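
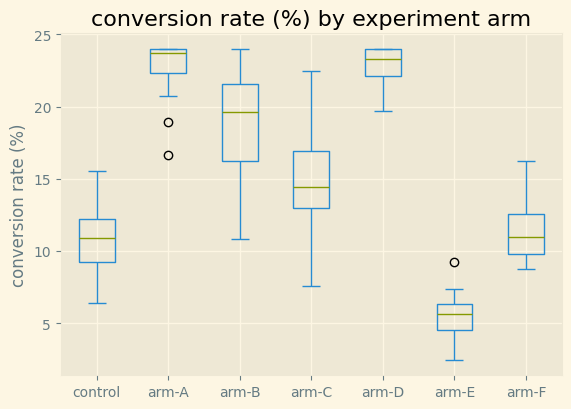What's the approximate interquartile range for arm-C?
≈ 4

Q3 ≈ 16, Q1 ≈ 12; IQR ≈ 4.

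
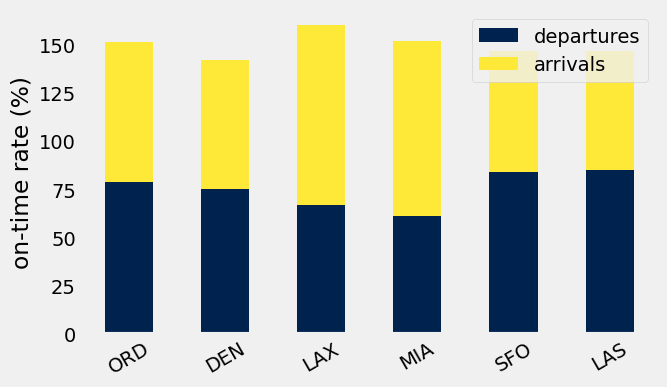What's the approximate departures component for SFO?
≈ 80

departures top ≈ 80, bottom ≈ 0; segment ≈ 80.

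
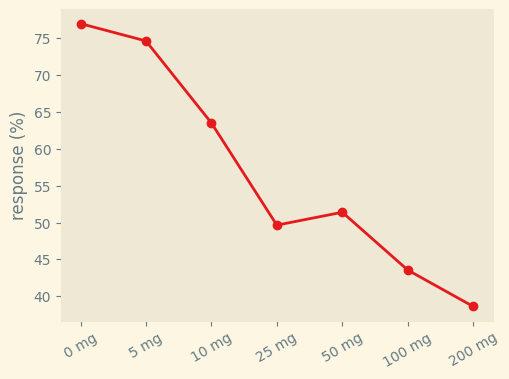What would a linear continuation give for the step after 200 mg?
≈ 35

Last three: 50, 45, 40 → slope ≈ -5/step → next ≈ 35.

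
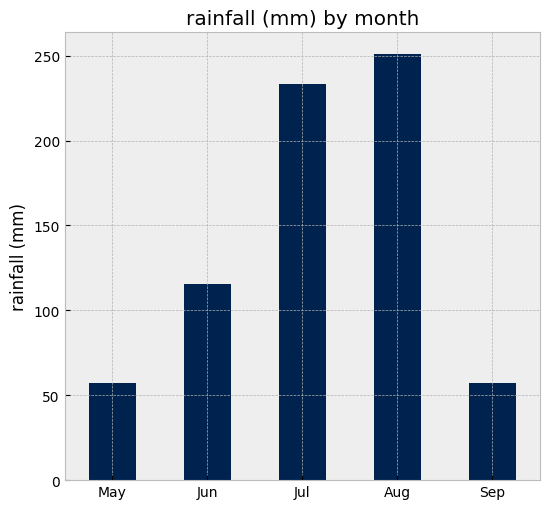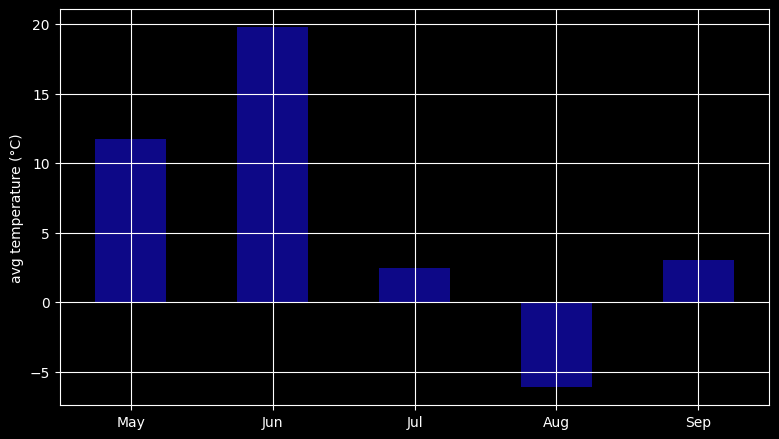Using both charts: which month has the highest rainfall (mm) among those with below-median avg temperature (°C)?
Chart 2 median avg temperature (°C) ≈ 4; below-median months: Jul, Aug. Among those, Aug has the highest rainfall (mm) (≈ 250).

Aug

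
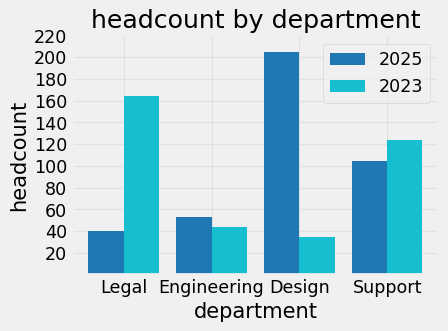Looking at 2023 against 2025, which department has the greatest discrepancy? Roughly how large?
Design: 2023 ≈ 40, 2025 ≈ 200 → gap ≈ 160. Next-largest (Legal) is only ≈ 120.

Design, ≈ 160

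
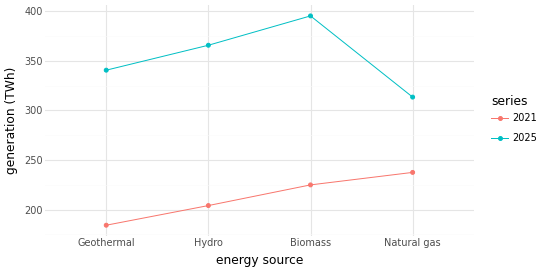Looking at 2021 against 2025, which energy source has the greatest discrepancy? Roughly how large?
Biomass, ≈ 180 TWh

Biomass: 2021 ≈ 220, 2025 ≈ 400 → gap ≈ 180. Next-largest (Hydro) is only ≈ 160.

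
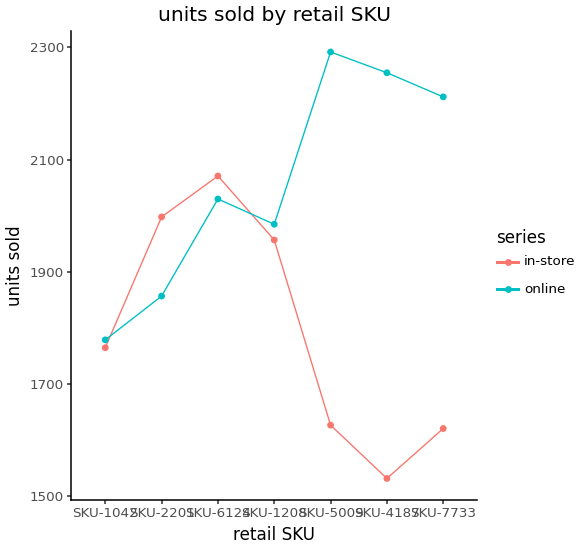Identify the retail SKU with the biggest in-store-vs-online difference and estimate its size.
SKU-4187: in-store ≈ 1500, online ≈ 2300 → gap ≈ 800. Next-largest (SKU-5009) is only ≈ 700.

SKU-4187, ≈ 800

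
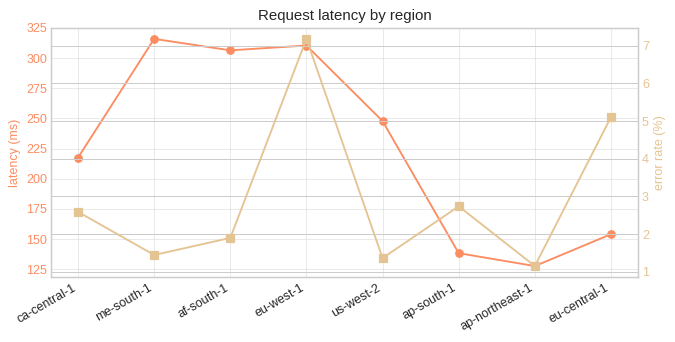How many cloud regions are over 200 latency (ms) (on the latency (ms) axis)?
Above 200: ca-central-1, me-south-1, af-south-1, eu-west-1, us-west-2.

5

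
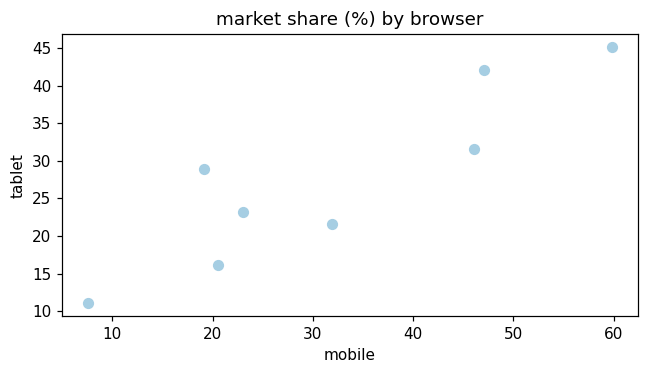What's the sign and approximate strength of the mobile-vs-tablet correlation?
positive, strong

Points are positively correlated; strong (|r| ≈ 0.9).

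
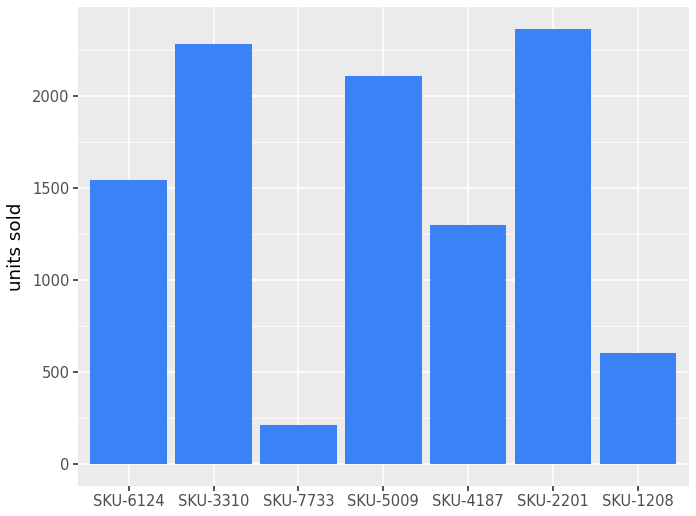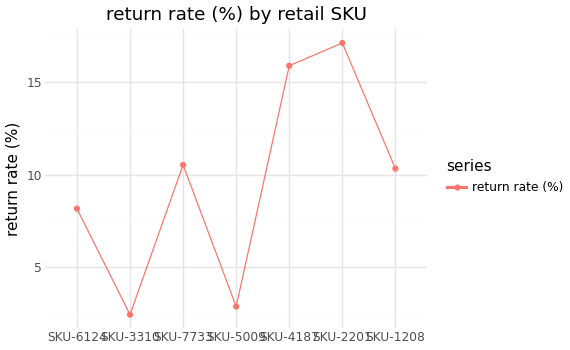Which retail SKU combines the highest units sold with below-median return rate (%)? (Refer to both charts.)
SKU-3310

Chart 2 median return rate (%) ≈ 10; below-median retail SKUs: SKU-6124, SKU-3310, SKU-5009. Among those, SKU-3310 has the highest units sold (≈ 2500).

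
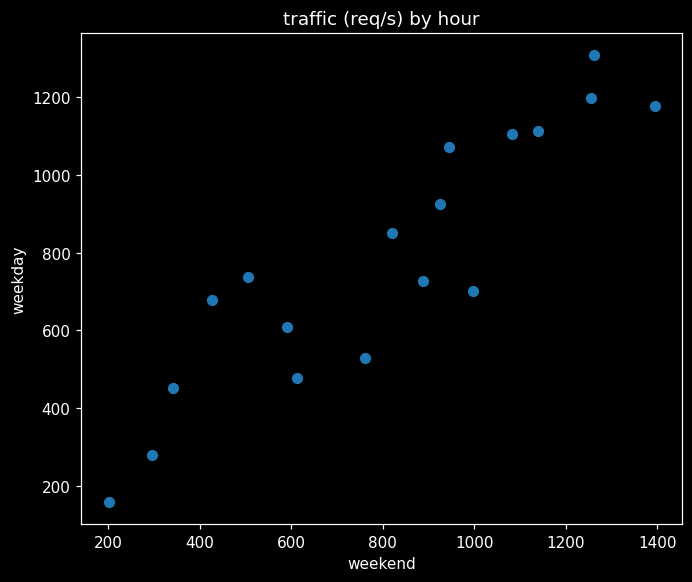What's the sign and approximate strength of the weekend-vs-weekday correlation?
Points are positively correlated; strong (|r| ≈ 0.9).

positive, strong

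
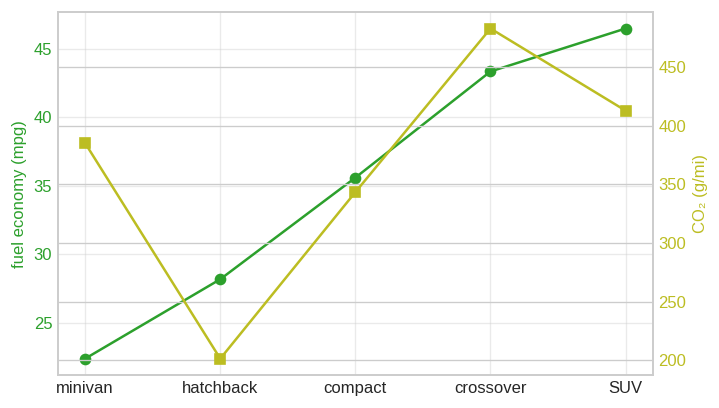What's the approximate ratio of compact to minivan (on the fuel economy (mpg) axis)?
≈ 1.75×

compact ≈ 35, minivan ≈ 20; 35/20 ≈ 1.75.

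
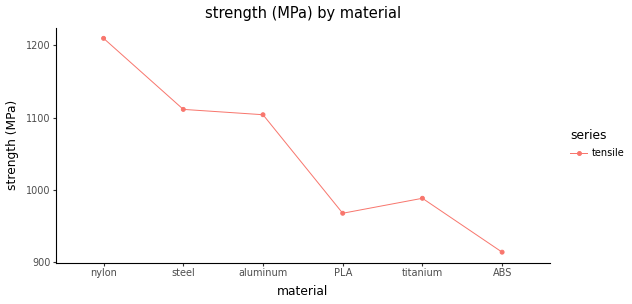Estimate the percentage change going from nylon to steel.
≈ -8.3%

nylon ≈ 1200, steel ≈ 1100; (1100 − 1200) / 1200 ≈ -8.3%.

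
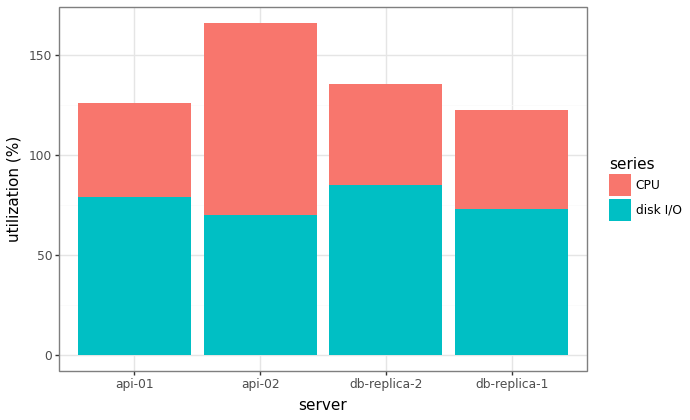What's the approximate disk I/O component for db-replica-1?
disk I/O top ≈ 80, bottom ≈ 0; segment ≈ 80.

≈ 80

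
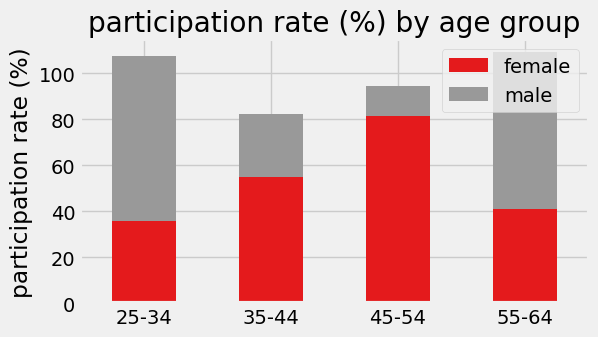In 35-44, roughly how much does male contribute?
male top ≈ 80, bottom ≈ 50; segment ≈ 30.

≈ 30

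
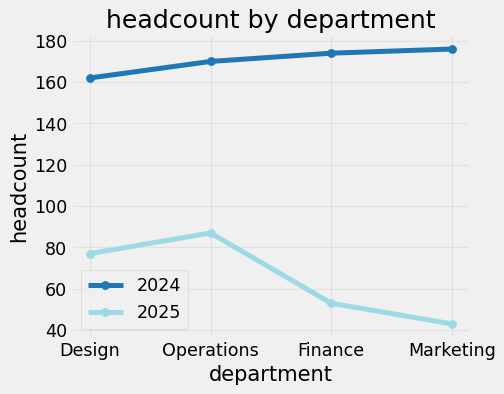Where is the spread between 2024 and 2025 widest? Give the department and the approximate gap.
Marketing: 2024 ≈ 180, 2025 ≈ 40 → gap ≈ 140. Next-largest (Finance) is only ≈ 120.

Marketing, ≈ 140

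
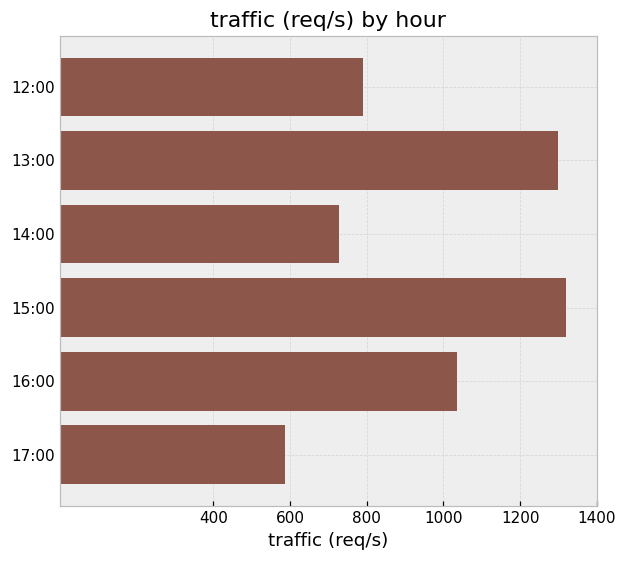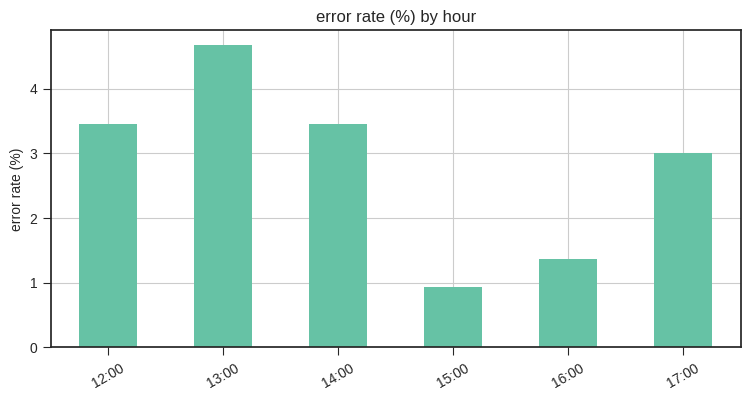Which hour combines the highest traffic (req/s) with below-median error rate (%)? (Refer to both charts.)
15:00

Chart 2 median error rate (%) ≈ 3; below-median hours: 15:00, 16:00, 17:00. Among those, 15:00 has the highest traffic (req/s) (≈ 1400).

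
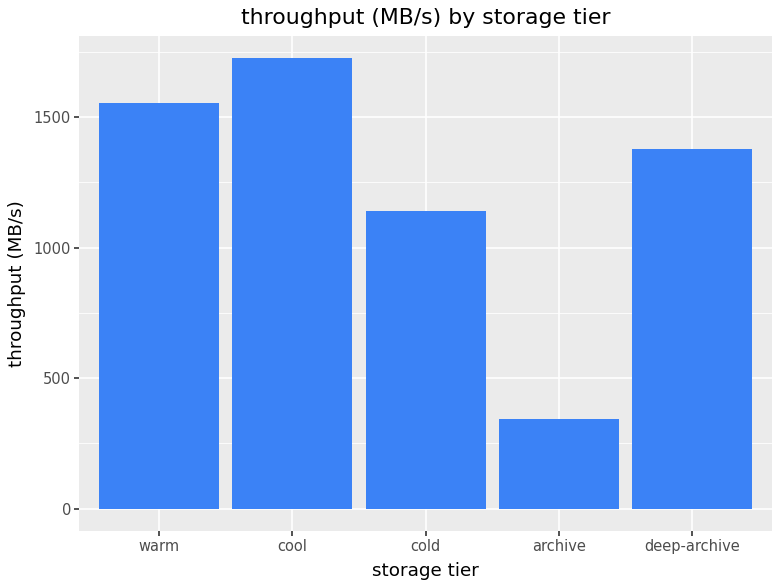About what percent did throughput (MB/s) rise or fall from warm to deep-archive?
warm ≈ 1600, deep-archive ≈ 1400; (1400 − 1600) / 1600 ≈ -12.5%.

≈ -12.5%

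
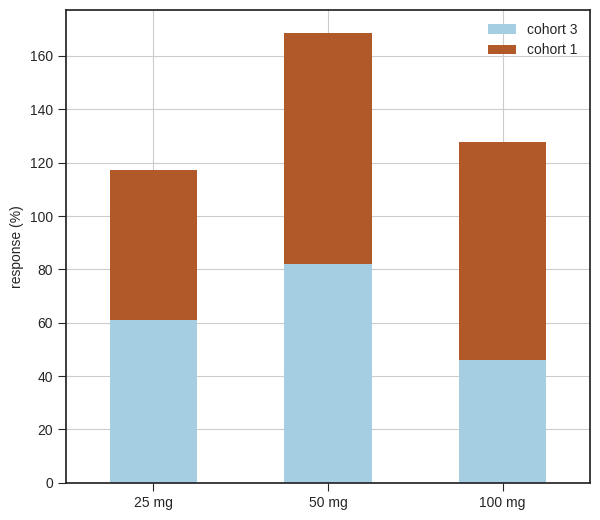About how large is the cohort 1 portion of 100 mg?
cohort 1 top ≈ 120, bottom ≈ 40; segment ≈ 80.

≈ 80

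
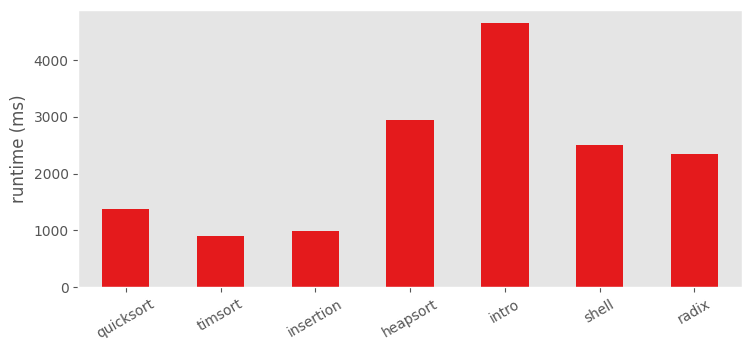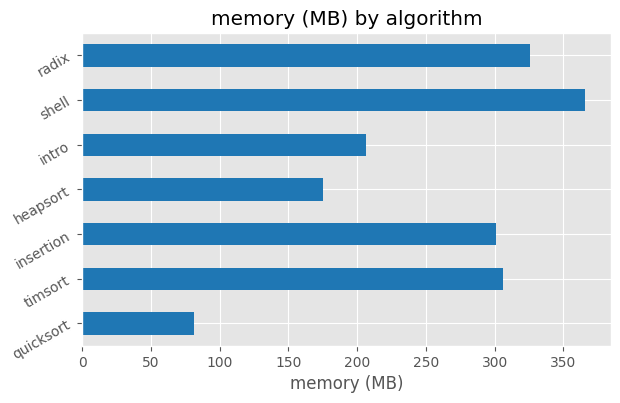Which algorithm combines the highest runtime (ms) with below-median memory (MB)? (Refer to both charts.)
intro

Chart 2 median memory (MB) ≈ 300; below-median algorithms: quicksort, heapsort, intro. Among those, intro has the highest runtime (ms) (≈ 4500).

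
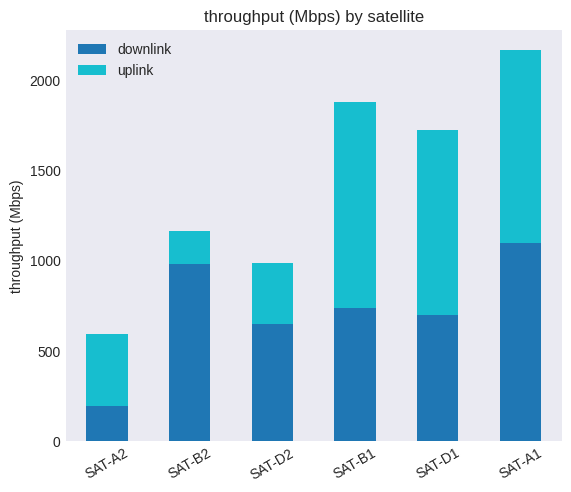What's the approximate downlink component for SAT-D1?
≈ 800

downlink top ≈ 800, bottom ≈ 0; segment ≈ 800.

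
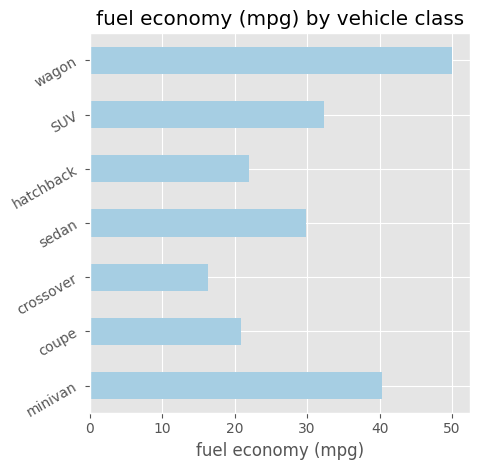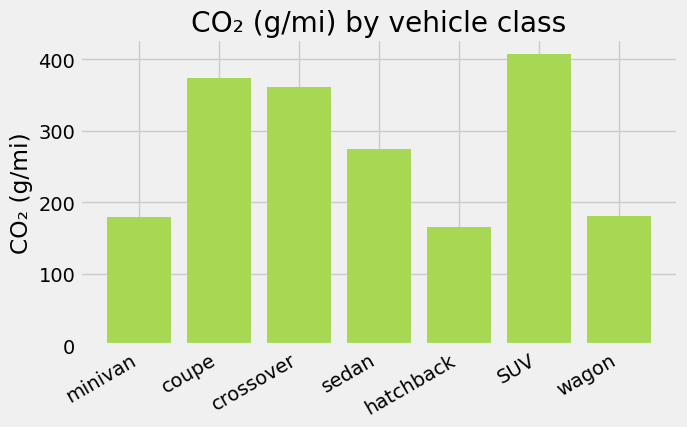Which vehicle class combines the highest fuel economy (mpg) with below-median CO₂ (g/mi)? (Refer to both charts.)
Chart 2 median CO₂ (g/mi) ≈ 250; below-median vehicle classes: minivan, hatchback, wagon. Among those, wagon has the highest fuel economy (mpg) (≈ 50).

wagon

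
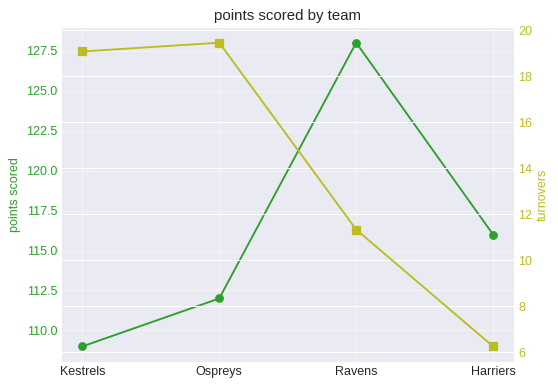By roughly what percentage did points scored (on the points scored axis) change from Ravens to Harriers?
≈ -9.4%

Ravens ≈ 128, Harriers ≈ 116; (116 − 128) / 128 ≈ -9.4%.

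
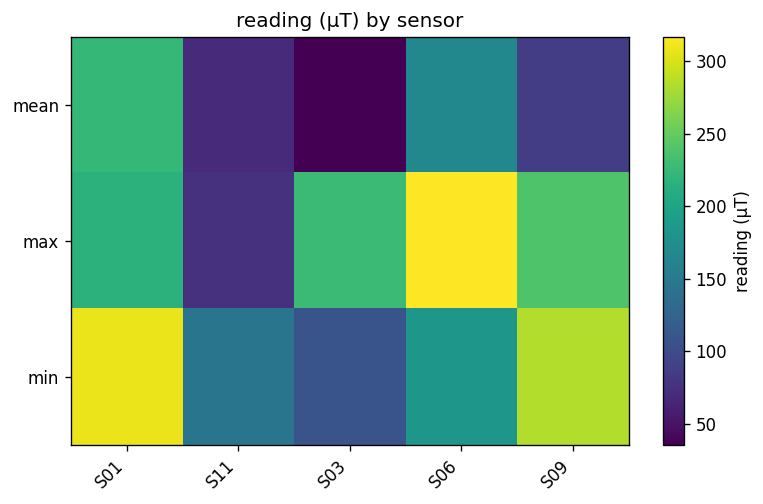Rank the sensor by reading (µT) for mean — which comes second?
S06

Top 3 for mean: S01 ≈ 225, S06 ≈ 175, S09 ≈ 75.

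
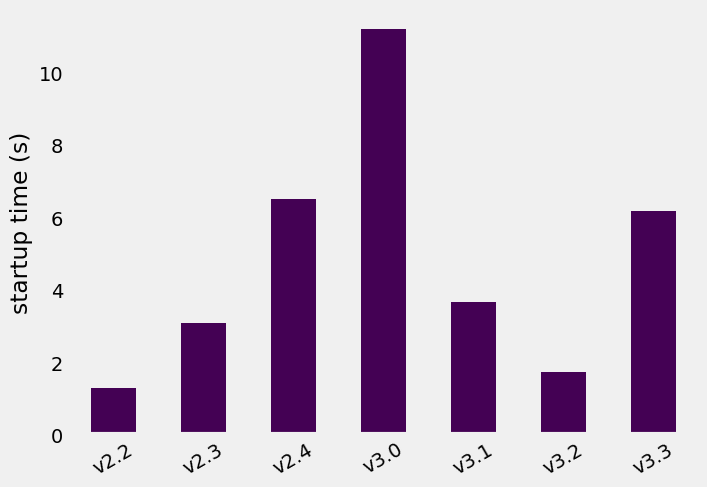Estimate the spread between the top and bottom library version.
Max v3.0 ≈ 11, min v2.2 ≈ 1; range ≈ 10.

≈ 10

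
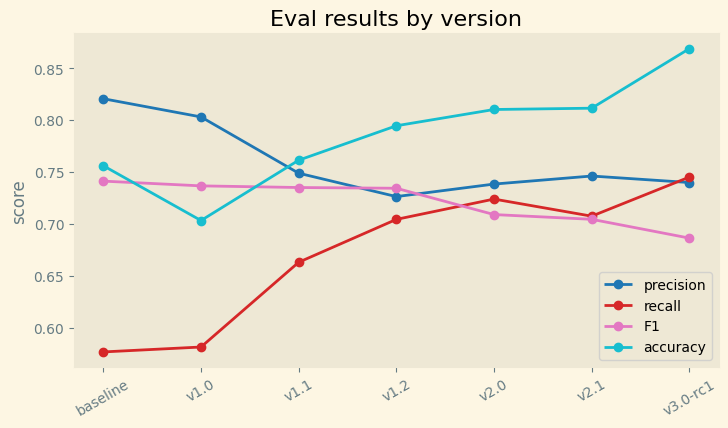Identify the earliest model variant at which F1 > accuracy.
baseline: F1 ≈ 0.75 vs accuracy ≈ 0.75 (not yet); v1.0: F1 ≈ 0.75 vs accuracy ≈ 0.70 (first crossover).

v1.0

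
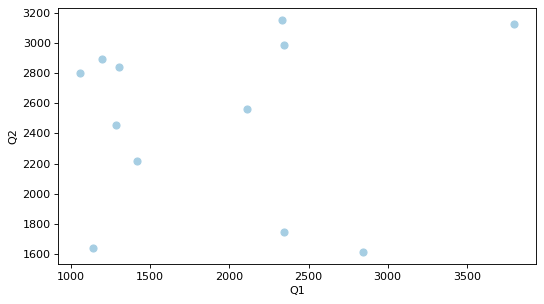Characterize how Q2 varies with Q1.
Points are roughly uncorrelated; weak (|r| ≈ 0.1).

no clear correlation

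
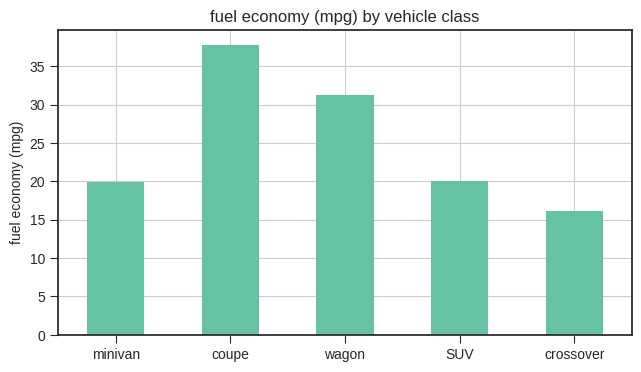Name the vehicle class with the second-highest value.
wagon

Top 3: coupe ≈ 40, wagon ≈ 30, SUV ≈ 20.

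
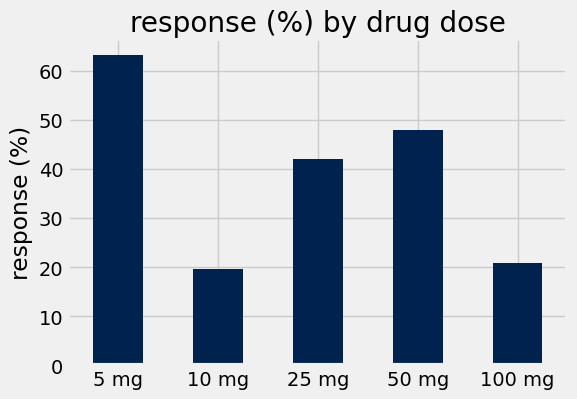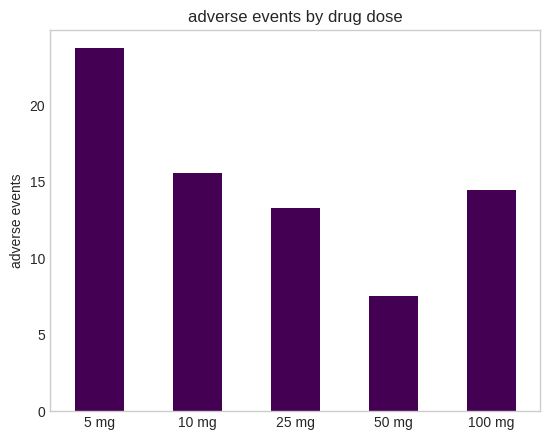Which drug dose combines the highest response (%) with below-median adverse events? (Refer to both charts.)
Chart 2 median adverse events ≈ 15; below-median drug doses: 25 mg, 50 mg. Among those, 50 mg has the highest response (%) (≈ 50).

50 mg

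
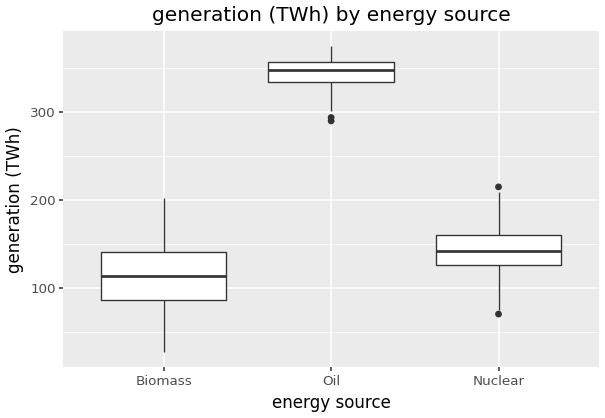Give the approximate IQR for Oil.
Q3 ≈ 360, Q1 ≈ 340; IQR ≈ 20.

≈ 20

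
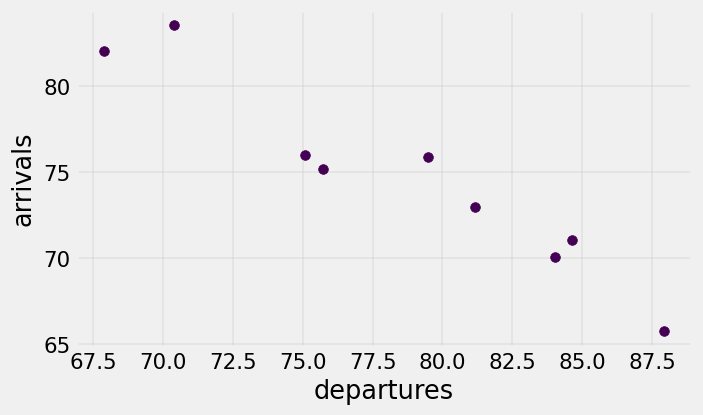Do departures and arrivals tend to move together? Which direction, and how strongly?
Points are negatively correlated; strong (|r| ≈ 1.0).

negative, strong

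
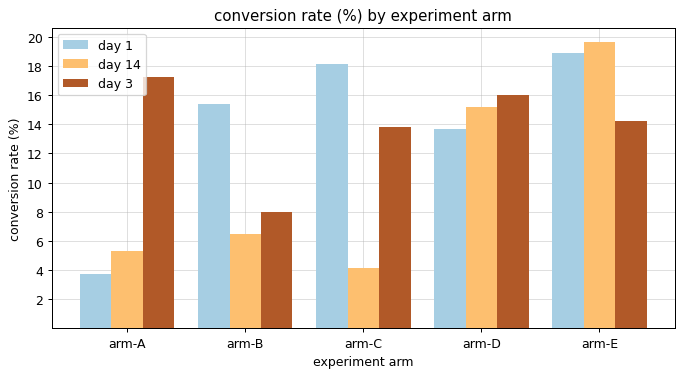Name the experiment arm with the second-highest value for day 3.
arm-D

Top 3 for day 3: arm-A ≈ 18, arm-D ≈ 16, arm-E ≈ 14.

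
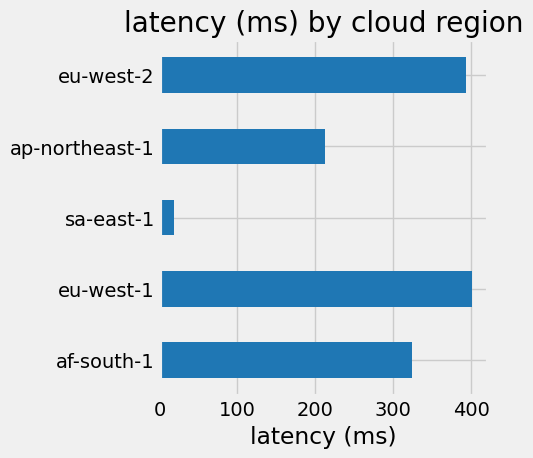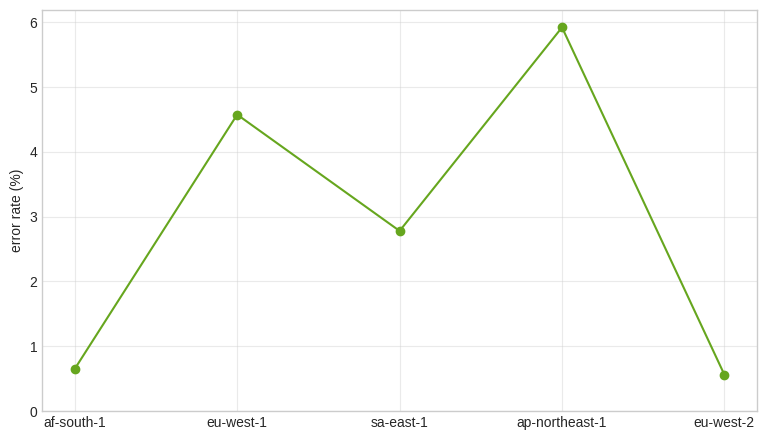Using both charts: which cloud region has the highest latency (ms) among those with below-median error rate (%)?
Chart 2 median error rate (%) ≈ 3; below-median cloud regions: af-south-1, eu-west-2. Among those, eu-west-2 has the highest latency (ms) (≈ 400).

eu-west-2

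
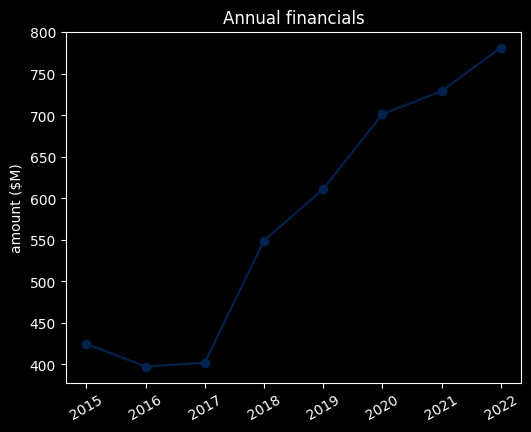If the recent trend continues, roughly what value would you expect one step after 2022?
≈ 850

Last three: 700, 750, 800 → slope ≈ 50/step → next ≈ 850.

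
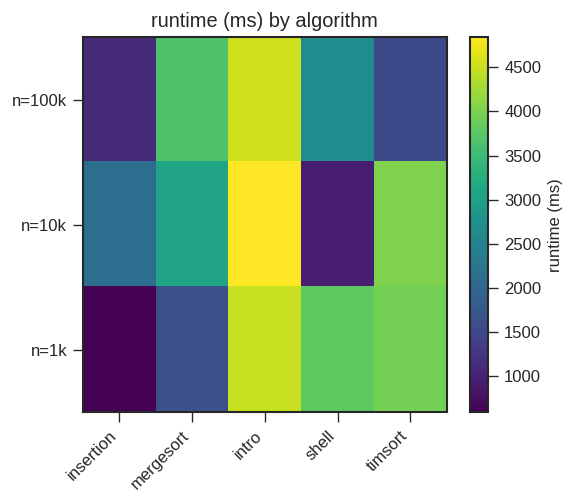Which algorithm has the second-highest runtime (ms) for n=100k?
Top 3 for n=100k: intro ≈ 4500, mergesort ≈ 3500, shell ≈ 2500.

mergesort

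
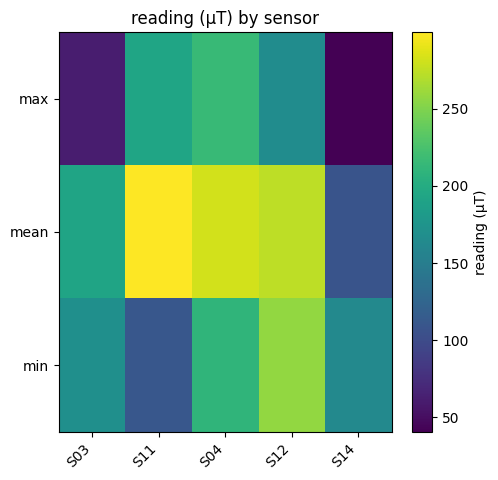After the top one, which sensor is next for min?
S04

Top 3 for min: S12 ≈ 250, S04 ≈ 200, S03 ≈ 175.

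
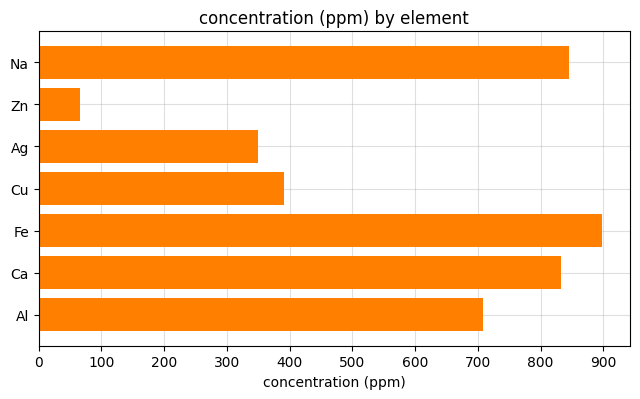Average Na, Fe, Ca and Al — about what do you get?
≈ 800

(800 + 900 + 800 + 700) / 4 ≈ 800.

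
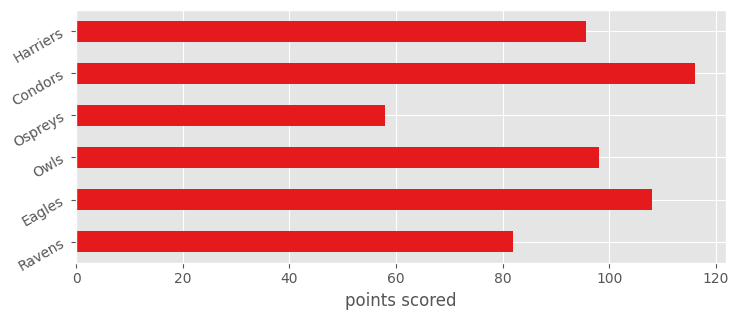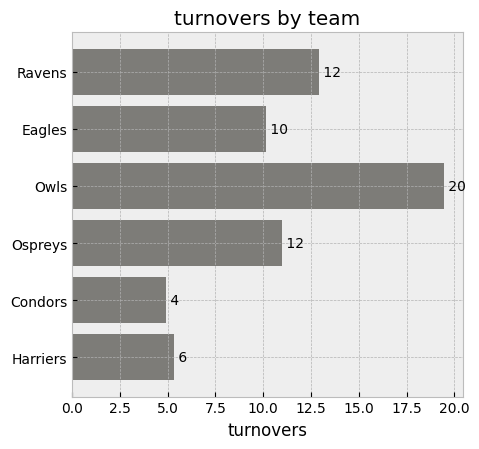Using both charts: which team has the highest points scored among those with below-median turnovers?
Chart 2 median turnovers ≈ 10; below-median teams: Eagles, Condors, Harriers. Among those, Condors has the highest points scored (≈ 120).

Condors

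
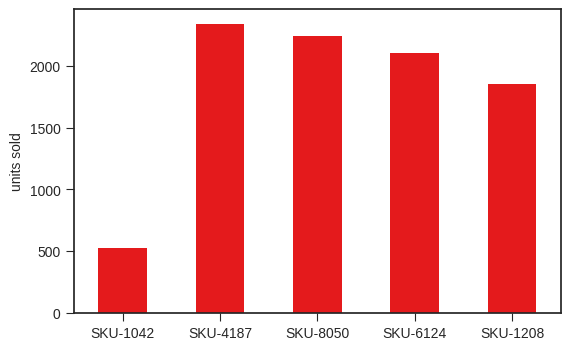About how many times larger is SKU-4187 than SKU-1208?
SKU-4187 ≈ 2400, SKU-1208 ≈ 1800; 2400/1800 ≈ 1.33.

≈ 1.33×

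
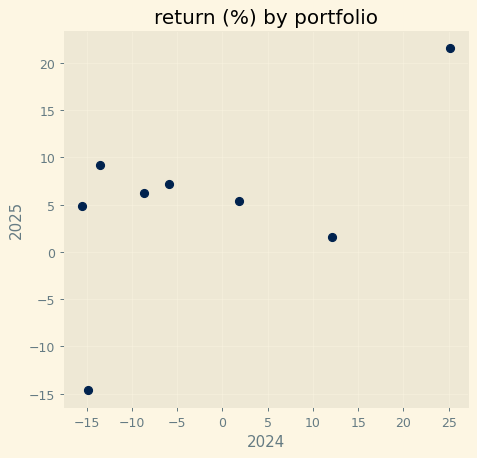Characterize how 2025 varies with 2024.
positive, moderate

Points are positively correlated; moderate (|r| ≈ 0.6).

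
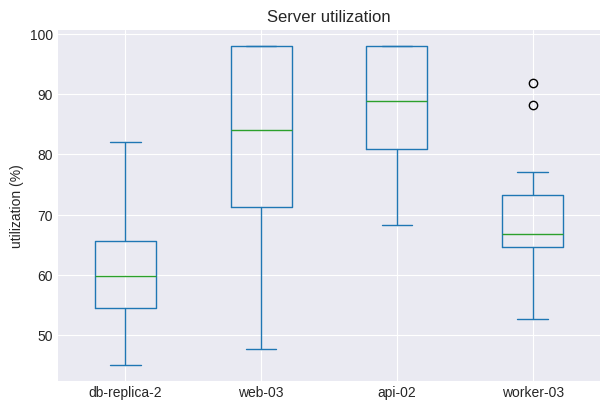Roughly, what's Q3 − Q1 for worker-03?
Q3 ≈ 75, Q1 ≈ 65; IQR ≈ 10.

≈ 10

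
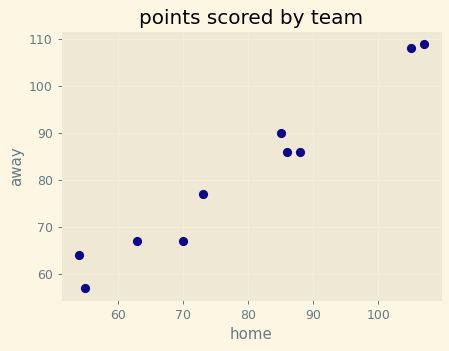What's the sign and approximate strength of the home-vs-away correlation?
Points are positively correlated; strong (|r| ≈ 1.0).

positive, strong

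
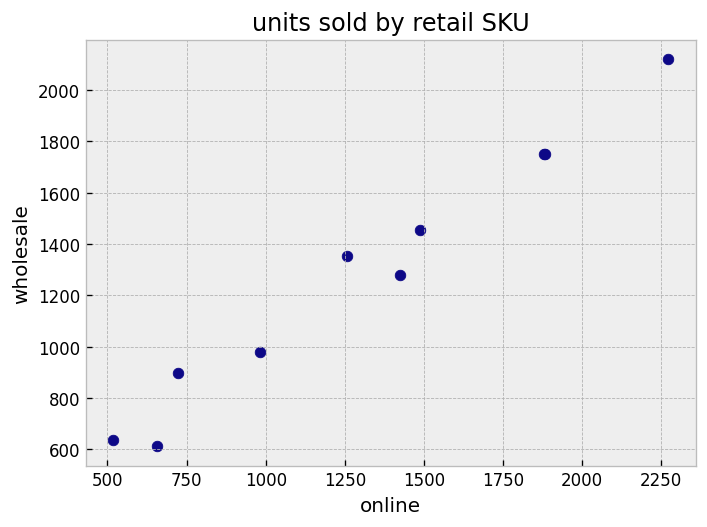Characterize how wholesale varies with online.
positive, strong

Points are positively correlated; strong (|r| ≈ 1.0).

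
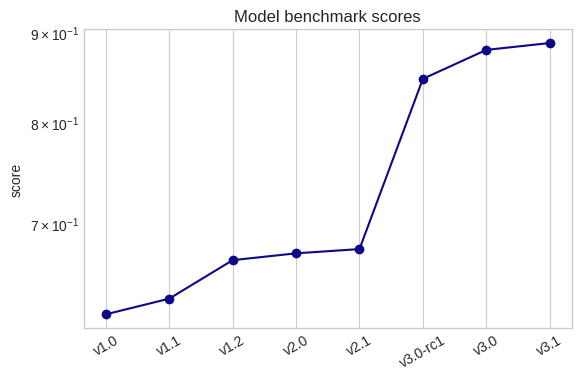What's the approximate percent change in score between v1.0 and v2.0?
v1.0 ≈ 0.60, v2.0 ≈ 0.65; (0.65 − 0.60) / 0.60 ≈ +8.3%.

≈ +8.3%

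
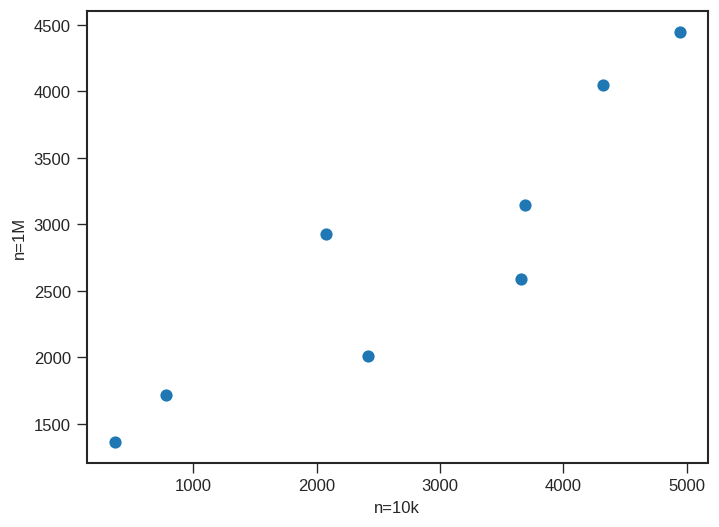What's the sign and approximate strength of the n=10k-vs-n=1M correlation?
positive, strong

Points are positively correlated; strong (|r| ≈ 0.9).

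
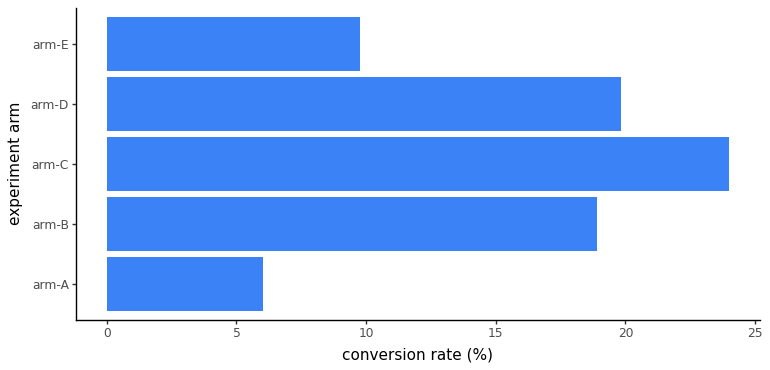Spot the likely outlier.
arm-A

arm-A ≈ 6; the rest sit between ≈ 10 and ≈ 24.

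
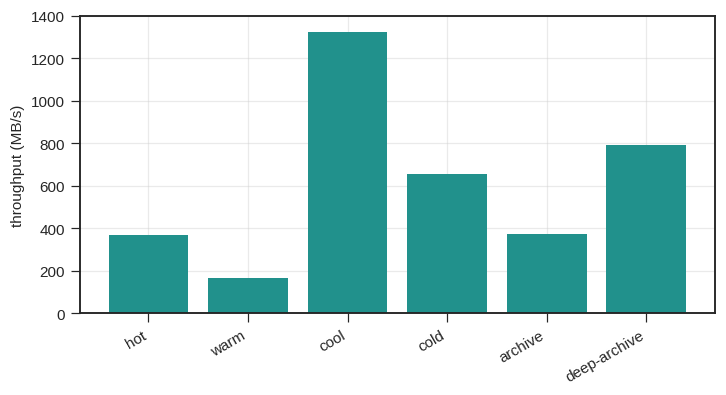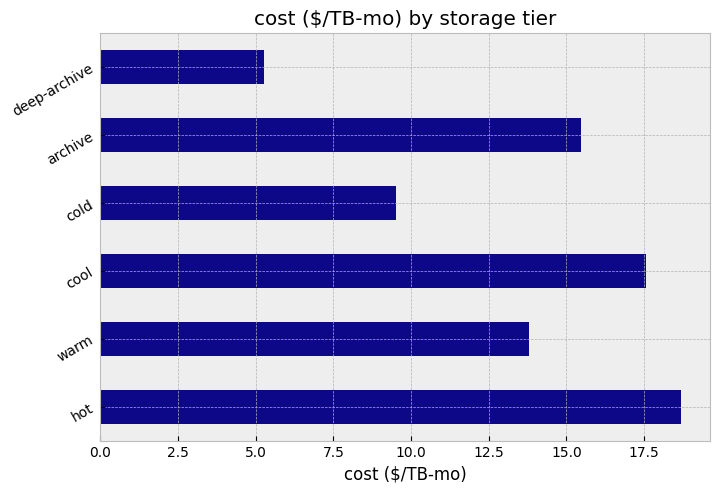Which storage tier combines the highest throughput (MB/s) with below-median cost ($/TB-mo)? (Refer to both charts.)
deep-archive

Chart 2 median cost ($/TB-mo) ≈ 14; below-median storage tiers: warm, cold, deep-archive. Among those, deep-archive has the highest throughput (MB/s) (≈ 800).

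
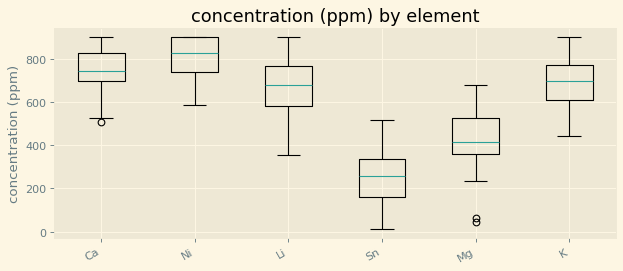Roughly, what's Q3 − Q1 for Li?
≈ 150

Q3 ≈ 750, Q1 ≈ 600; IQR ≈ 150.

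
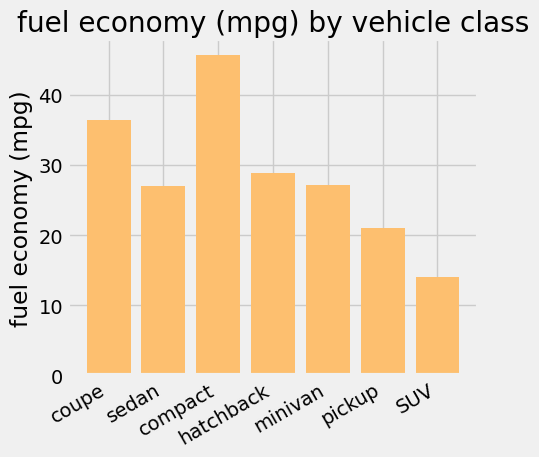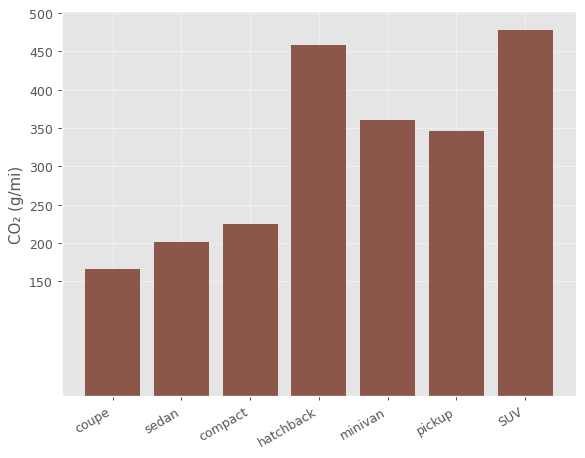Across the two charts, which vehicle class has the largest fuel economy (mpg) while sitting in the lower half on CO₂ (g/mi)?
compact

Chart 2 median CO₂ (g/mi) ≈ 350; below-median vehicle classes: coupe, sedan, compact. Among those, compact has the highest fuel economy (mpg) (≈ 45).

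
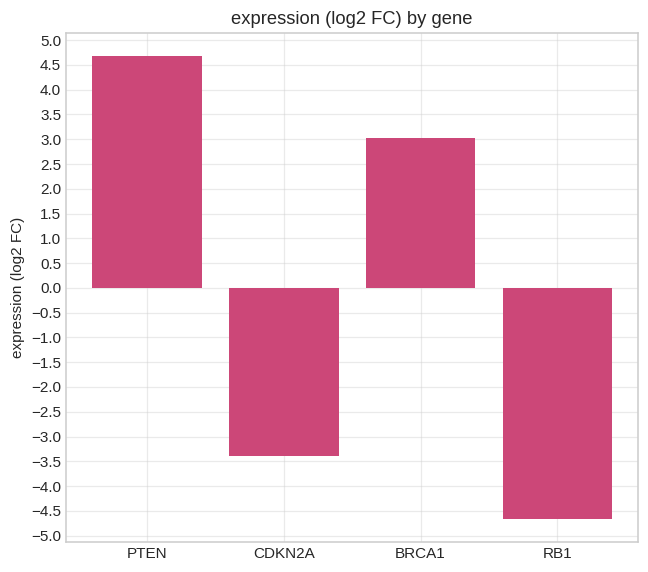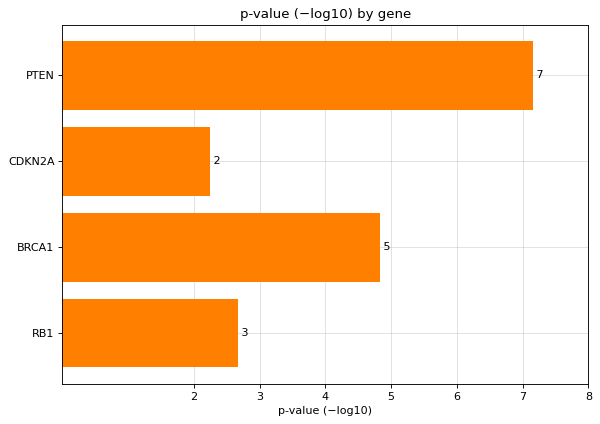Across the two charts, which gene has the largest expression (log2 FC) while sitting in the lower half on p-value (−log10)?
Chart 2 median p-value (−log10) ≈ 4; below-median genes: CDKN2A, RB1. Among those, CDKN2A has the highest expression (log2 FC) (≈ -3.5).

CDKN2A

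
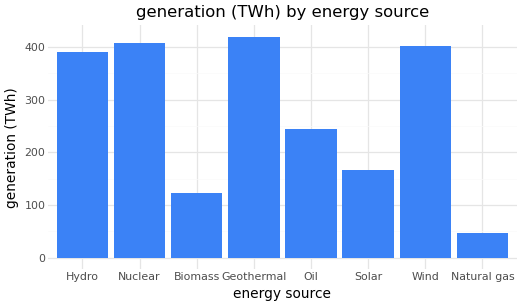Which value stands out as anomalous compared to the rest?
Natural gas ≈ 50; the rest sit between ≈ 100 and ≈ 400.

Natural gas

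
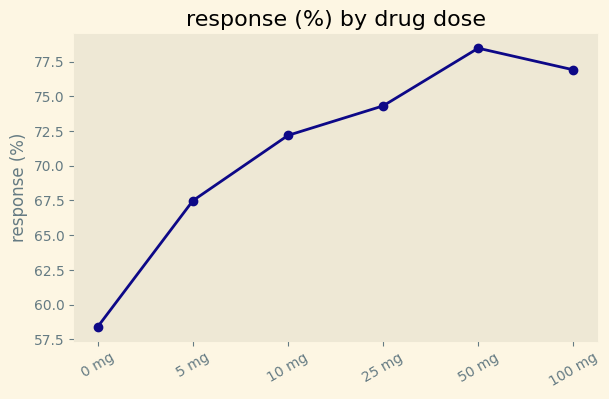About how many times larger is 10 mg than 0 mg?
10 mg ≈ 72, 0 mg ≈ 58; 72/58 ≈ 1.24.

≈ 1.24×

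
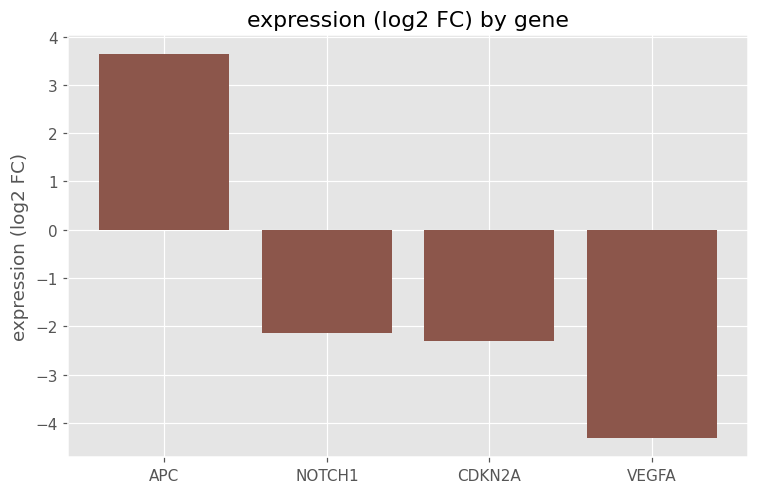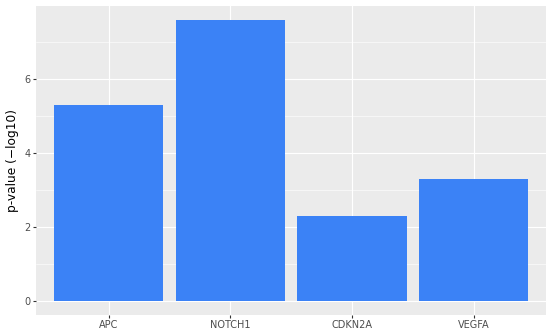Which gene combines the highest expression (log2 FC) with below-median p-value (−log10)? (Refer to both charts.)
Chart 2 median p-value (−log10) ≈ 4; below-median genes: CDKN2A, VEGFA. Among those, CDKN2A has the highest expression (log2 FC) (≈ -2.5).

CDKN2A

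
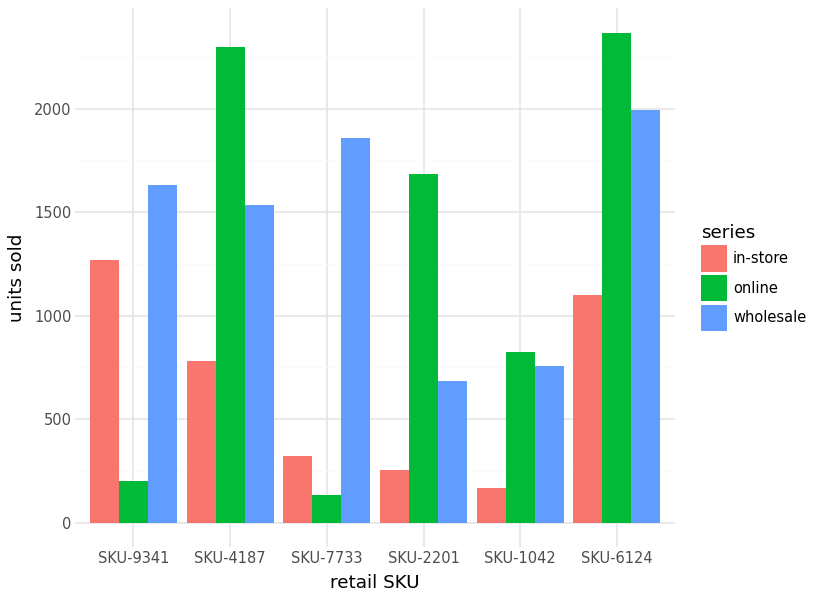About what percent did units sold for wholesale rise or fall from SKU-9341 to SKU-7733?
≈ +12.5%

SKU-9341 ≈ 1600, SKU-7733 ≈ 1800; (1800 − 1600) / 1600 ≈ +12.5%.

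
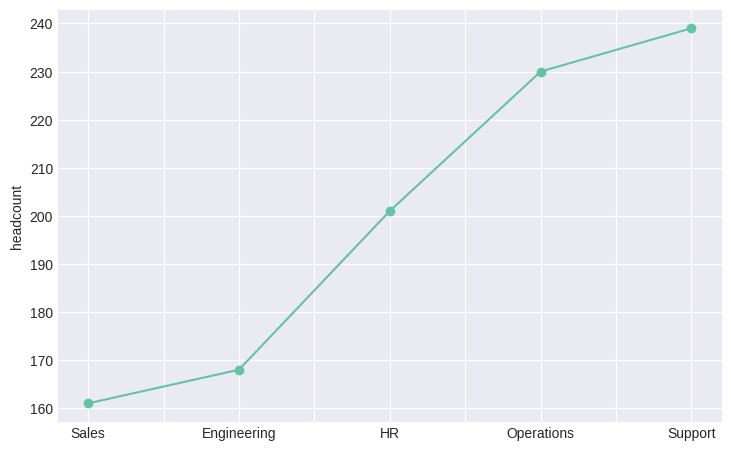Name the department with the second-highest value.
Top 3: Support ≈ 240, Operations ≈ 230, HR ≈ 200.

Operations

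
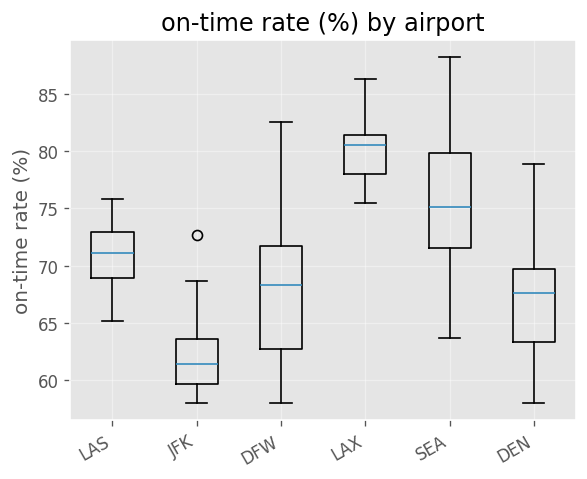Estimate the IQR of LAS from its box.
≈ 4

Q3 ≈ 72, Q1 ≈ 68; IQR ≈ 4.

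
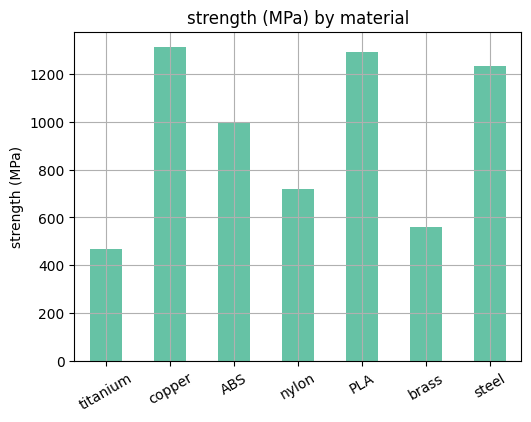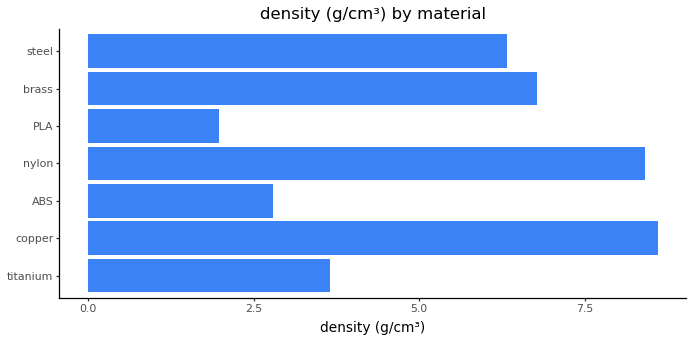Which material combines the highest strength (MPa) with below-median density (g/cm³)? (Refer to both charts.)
PLA

Chart 2 median density (g/cm³) ≈ 6; below-median materials: titanium, ABS, PLA. Among those, PLA has the highest strength (MPa) (≈ 1200).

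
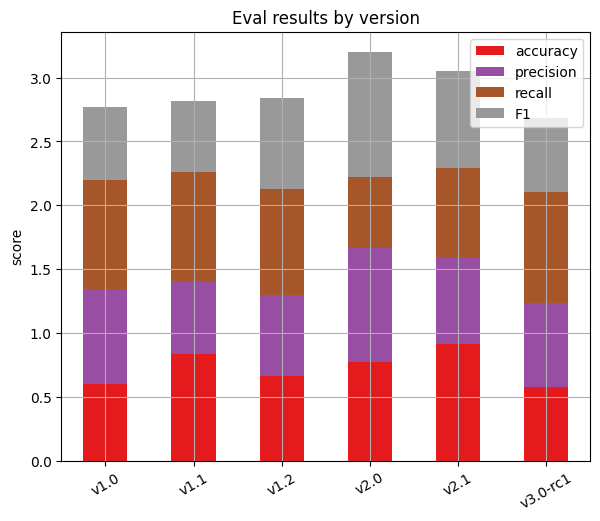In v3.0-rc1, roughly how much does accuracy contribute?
≈ 0.5

accuracy top ≈ 0.5, bottom ≈ 0.0; segment ≈ 0.5.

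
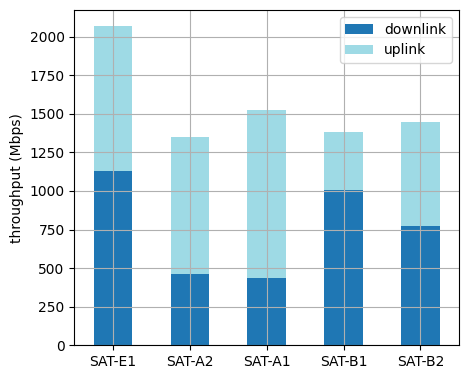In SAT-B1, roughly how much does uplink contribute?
uplink top ≈ 1400, bottom ≈ 1000; segment ≈ 400.

≈ 400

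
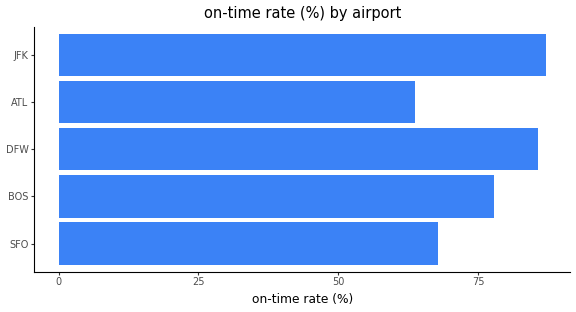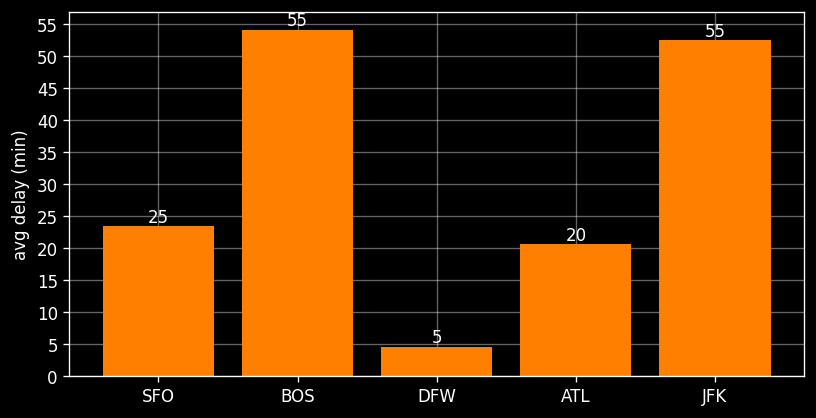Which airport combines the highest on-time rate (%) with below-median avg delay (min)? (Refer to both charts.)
Chart 2 median avg delay (min) ≈ 25; below-median airports: DFW, ATL. Among those, DFW has the highest on-time rate (%) (≈ 90).

DFW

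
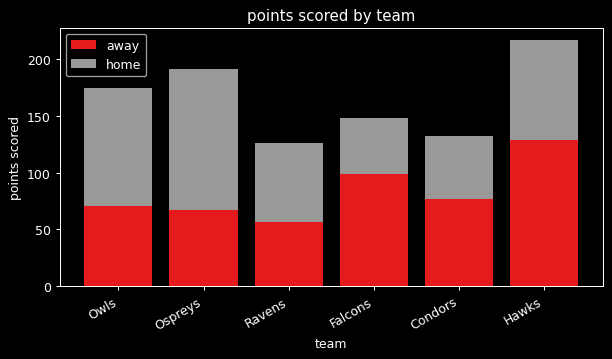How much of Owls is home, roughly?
≈ 100

home top ≈ 180, bottom ≈ 80; segment ≈ 100.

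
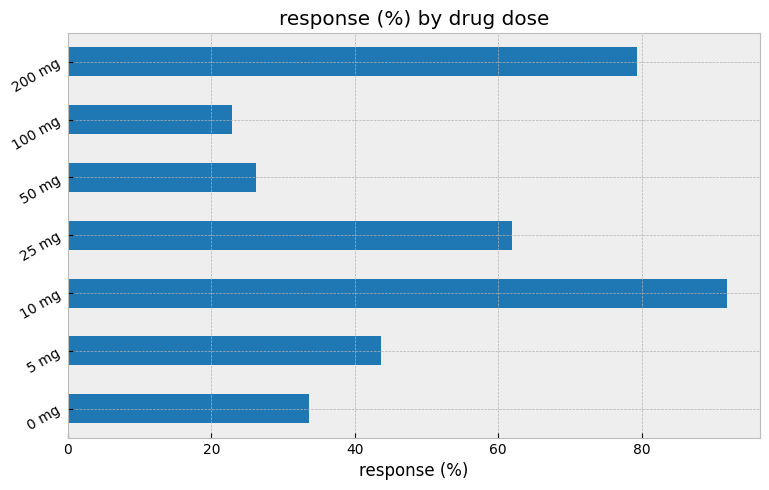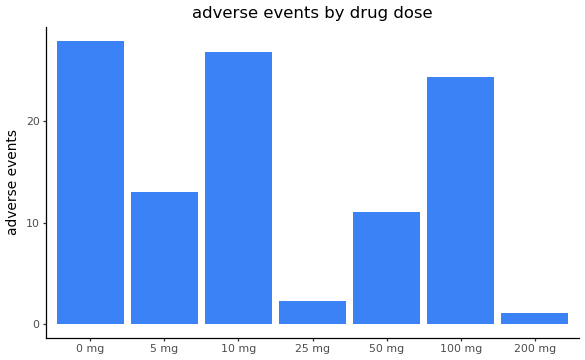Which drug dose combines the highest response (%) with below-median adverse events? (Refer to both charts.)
200 mg

Chart 2 median adverse events ≈ 15; below-median drug doses: 25 mg, 50 mg, 200 mg. Among those, 200 mg has the highest response (%) (≈ 80).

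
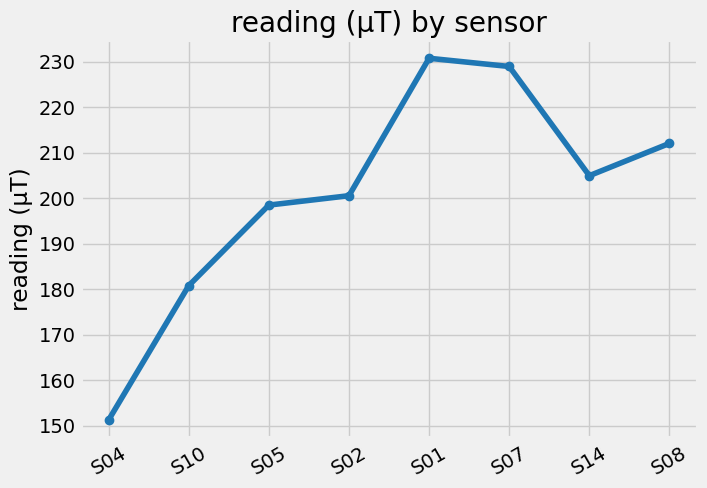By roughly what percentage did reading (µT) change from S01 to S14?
S01 ≈ 230, S14 ≈ 200; (200 − 230) / 230 ≈ -13%.

≈ -13%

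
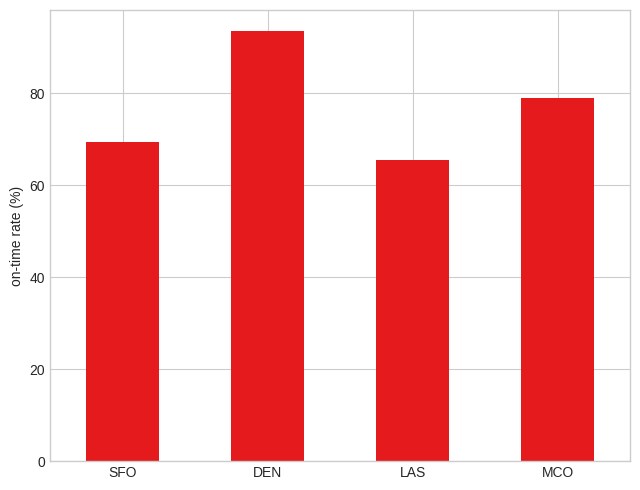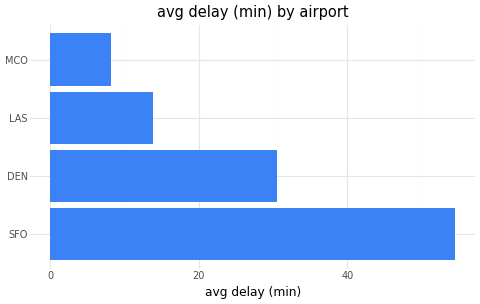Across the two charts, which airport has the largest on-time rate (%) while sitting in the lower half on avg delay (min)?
MCO

Chart 2 median avg delay (min) ≈ 20; below-median airports: LAS, MCO. Among those, MCO has the highest on-time rate (%) (≈ 80).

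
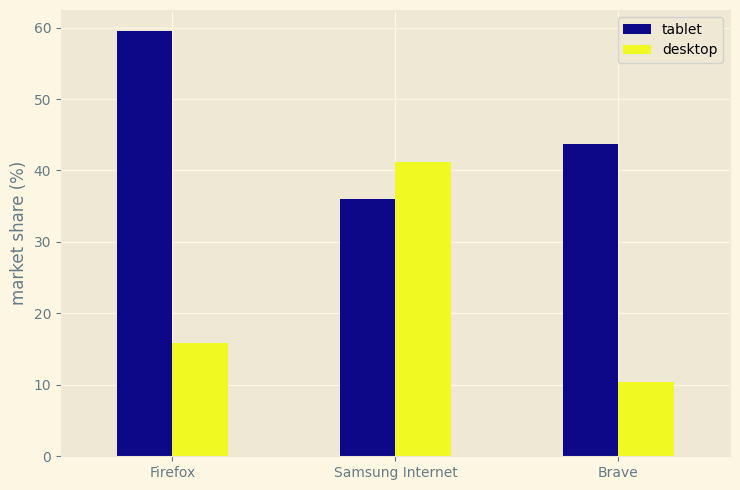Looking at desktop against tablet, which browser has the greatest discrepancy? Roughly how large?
Firefox: desktop ≈ 15, tablet ≈ 60 → gap ≈ 45. Next-largest (Brave) is only ≈ 35.

Firefox, ≈ 45 %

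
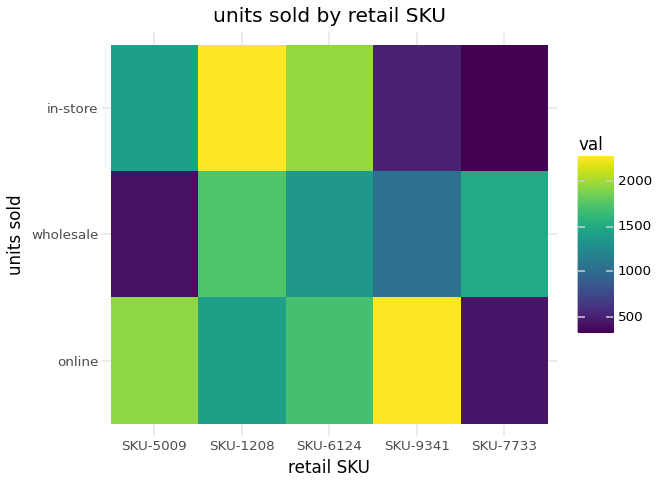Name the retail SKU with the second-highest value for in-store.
Top 3 for in-store: SKU-1208 ≈ 2200, SKU-6124 ≈ 2000, SKU-5009 ≈ 1400.

SKU-6124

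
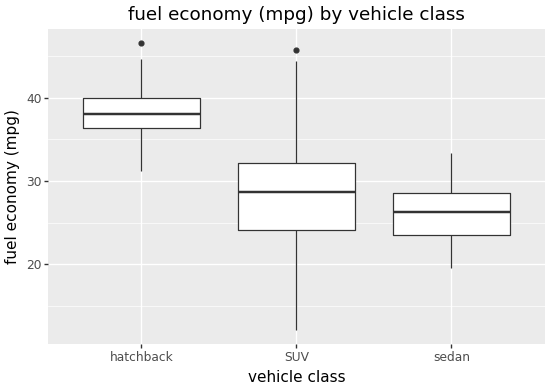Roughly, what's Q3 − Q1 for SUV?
Q3 ≈ 32, Q1 ≈ 24; IQR ≈ 8.

≈ 8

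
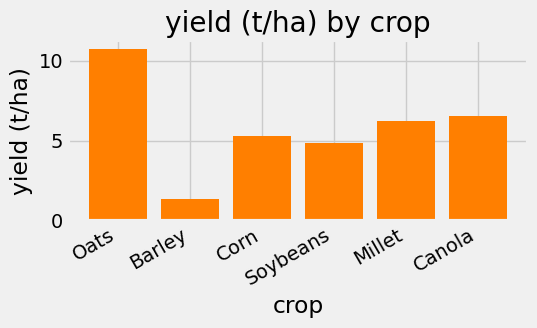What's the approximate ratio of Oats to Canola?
≈ 1.57×

Oats ≈ 11, Canola ≈ 7; 11/7 ≈ 1.57.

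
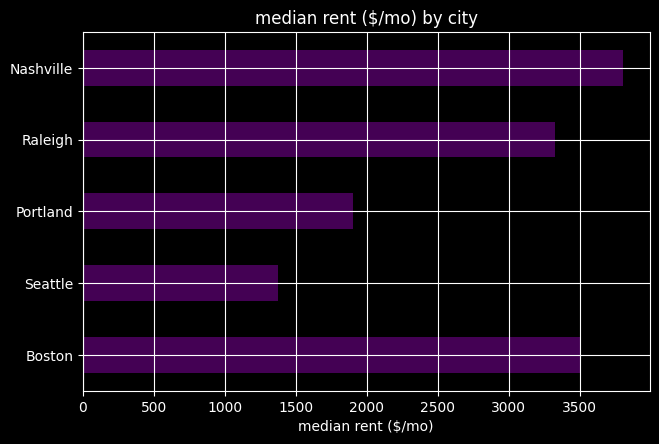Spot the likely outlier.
Seattle

Seattle ≈ 1500; the rest sit between ≈ 2000 and ≈ 4000.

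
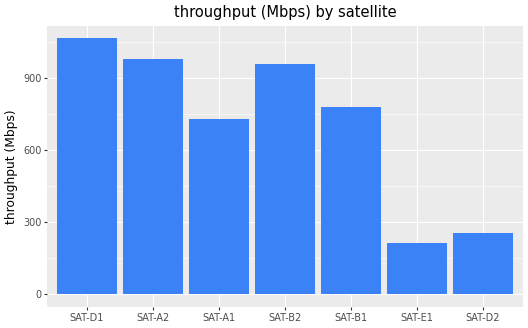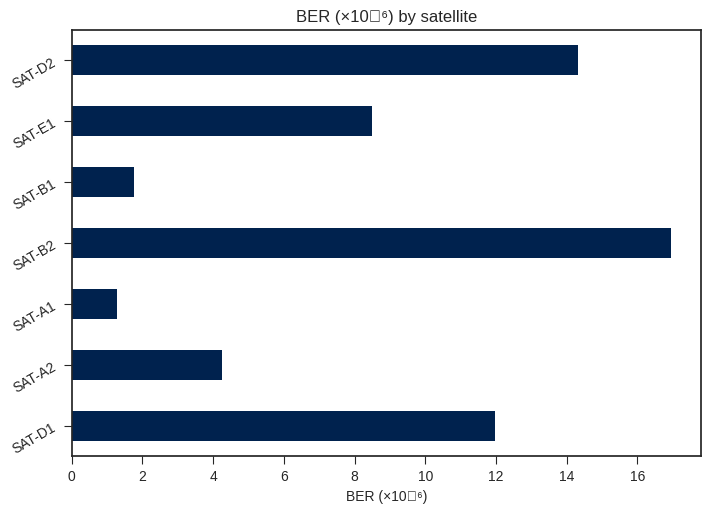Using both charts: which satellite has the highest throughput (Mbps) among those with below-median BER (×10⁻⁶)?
Chart 2 median BER (×10⁻⁶) ≈ 8; below-median satellites: SAT-A2, SAT-A1, SAT-B1. Among those, SAT-A2 has the highest throughput (Mbps) (≈ 1000).

SAT-A2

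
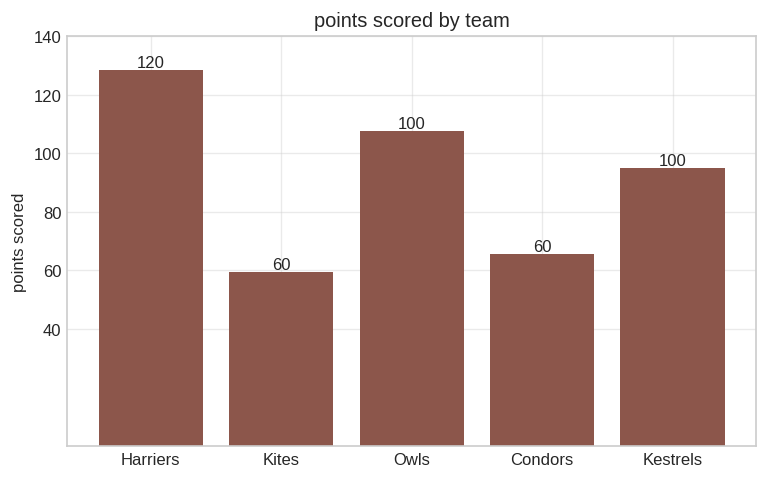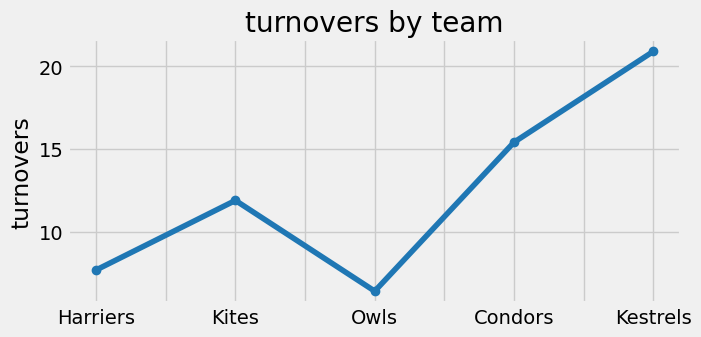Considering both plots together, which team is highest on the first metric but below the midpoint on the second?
Harriers

Chart 2 median turnovers ≈ 12; below-median teams: Harriers, Owls. Among those, Harriers has the highest points scored (≈ 120).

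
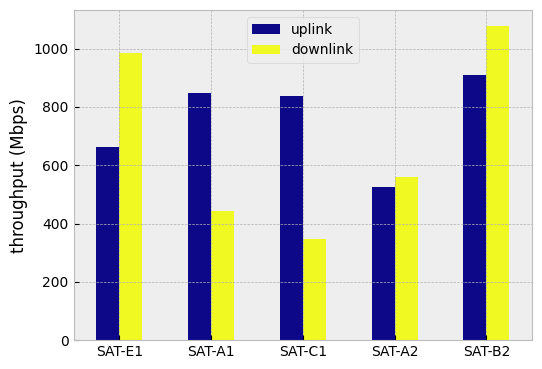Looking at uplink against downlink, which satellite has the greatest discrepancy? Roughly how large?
SAT-C1, ≈ 500 Mbps

SAT-C1: uplink ≈ 800, downlink ≈ 300 → gap ≈ 500. Next-largest (SAT-A1) is only ≈ 400.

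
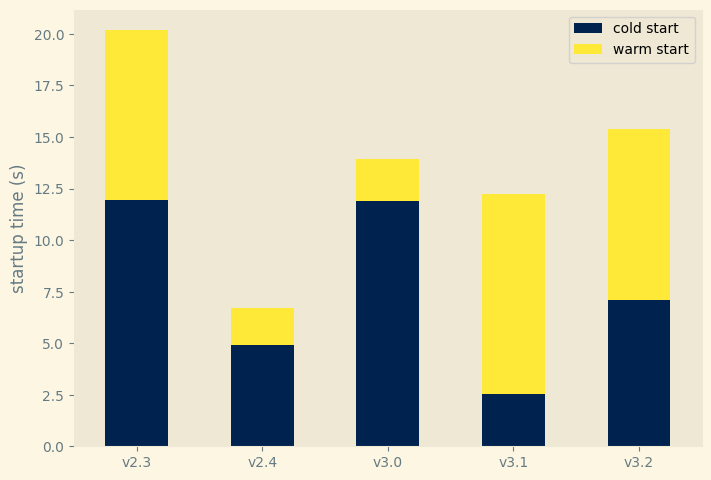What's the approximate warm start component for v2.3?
≈ 8

warm start top ≈ 20, bottom ≈ 12; segment ≈ 8.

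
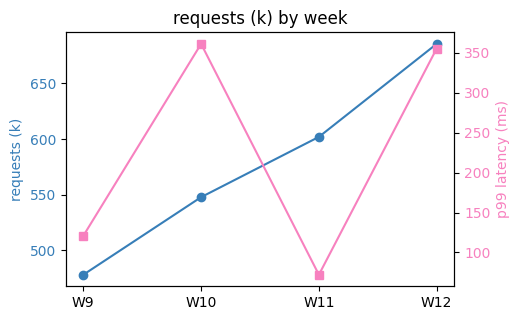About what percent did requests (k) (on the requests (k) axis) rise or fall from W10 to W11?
≈ +11.1%

W10 ≈ 540, W11 ≈ 600; (600 − 540) / 540 ≈ +11.1%.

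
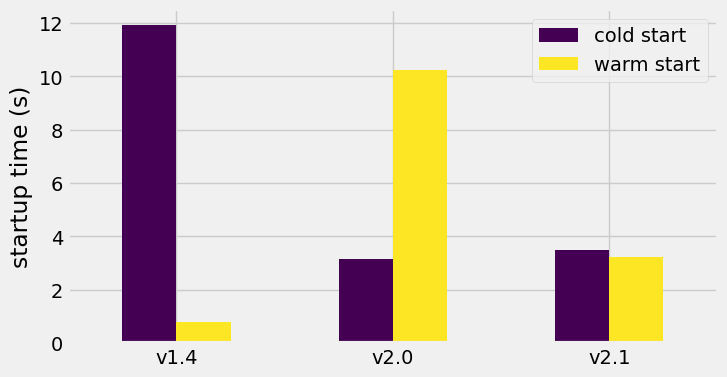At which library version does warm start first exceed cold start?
v2.0

v1.4: warm start ≈ 1 vs cold start ≈ 12 (not yet); v2.0: warm start ≈ 10 vs cold start ≈ 3 (first crossover).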